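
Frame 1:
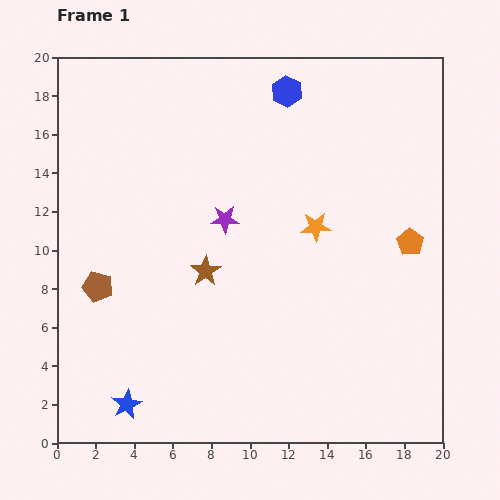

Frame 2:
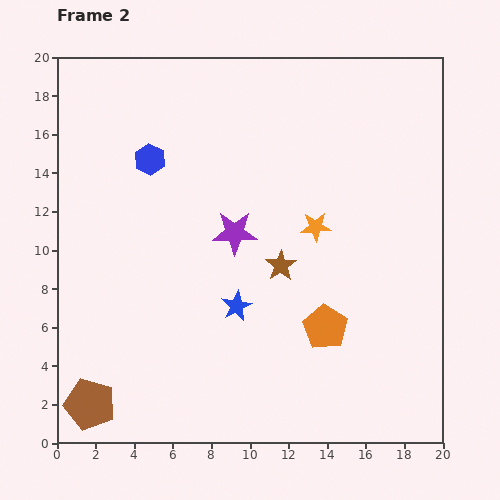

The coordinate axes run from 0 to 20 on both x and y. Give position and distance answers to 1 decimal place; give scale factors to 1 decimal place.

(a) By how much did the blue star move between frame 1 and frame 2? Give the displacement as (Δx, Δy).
(5.7, 5.1)

The blue star was at (3.6, 2.0) in frame 1 and (9.3, 7.1) in frame 2.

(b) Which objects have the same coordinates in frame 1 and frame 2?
the orange star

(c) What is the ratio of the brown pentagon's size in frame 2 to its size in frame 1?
1.6×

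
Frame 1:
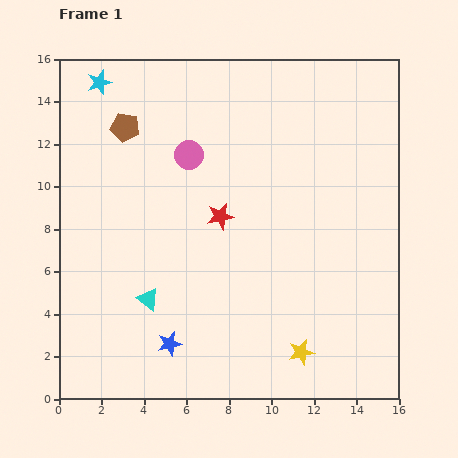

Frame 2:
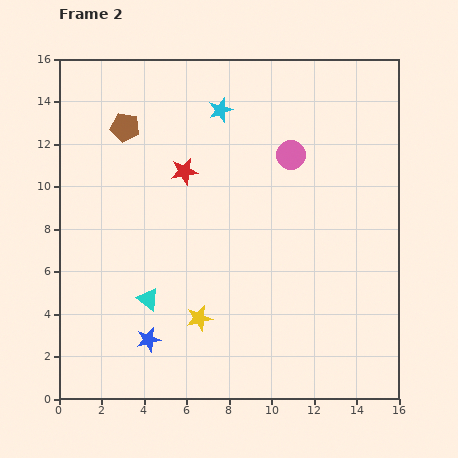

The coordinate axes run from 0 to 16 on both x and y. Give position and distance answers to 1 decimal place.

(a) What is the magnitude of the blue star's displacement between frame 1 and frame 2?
1.0

The blue star moved from (5.2, 2.6) to (4.2, 2.8), a distance of √(1.0² + 0.2²) ≈ 1.0.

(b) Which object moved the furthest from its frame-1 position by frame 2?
the cyan star

(moved 5.8; next 5.1)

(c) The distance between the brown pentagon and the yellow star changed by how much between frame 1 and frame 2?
-3.8

Distance in frame 1: 13.5. Distance in frame 2: 9.7.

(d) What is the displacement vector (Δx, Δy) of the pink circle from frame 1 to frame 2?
(4.8, 0.0)

The pink circle was at (6.1, 11.5) in frame 1 and (10.9, 11.5) in frame 2.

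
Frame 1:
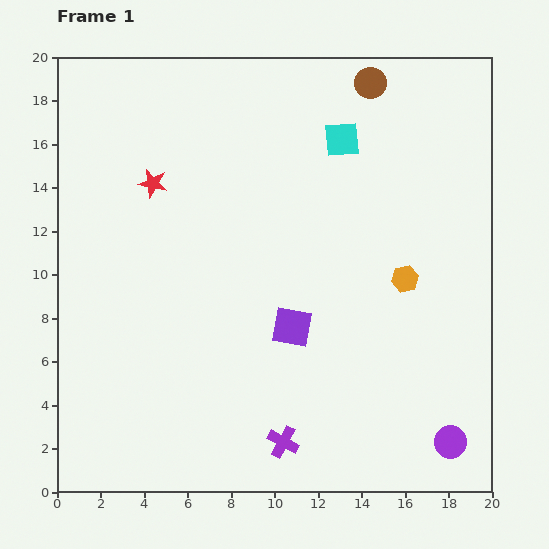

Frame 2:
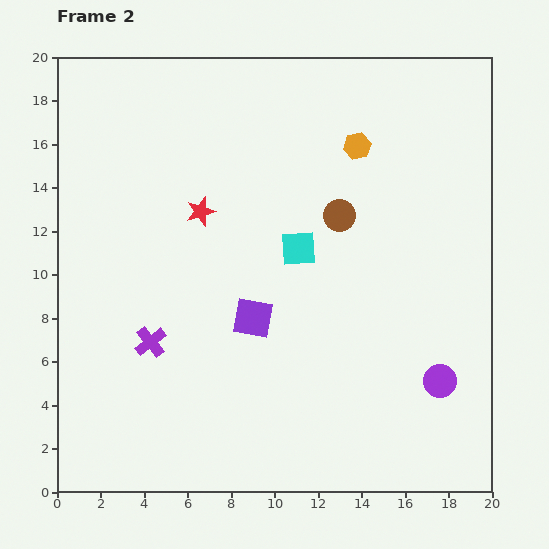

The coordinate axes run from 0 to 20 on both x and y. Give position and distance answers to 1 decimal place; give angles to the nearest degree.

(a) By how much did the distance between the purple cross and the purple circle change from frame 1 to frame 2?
+5.7

Distance in frame 1: 7.7. Distance in frame 2: 13.4.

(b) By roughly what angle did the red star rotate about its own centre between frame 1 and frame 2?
29° counter-clockwise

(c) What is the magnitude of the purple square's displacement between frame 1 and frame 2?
1.8

The purple square moved from (10.8, 7.6) to (9.0, 8.0), a distance of √(1.8² + 0.4²) ≈ 1.8.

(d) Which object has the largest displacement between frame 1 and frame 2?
the purple cross

(moved 7.6; next 6.5)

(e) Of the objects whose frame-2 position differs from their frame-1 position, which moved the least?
the purple square

(moved 1.8)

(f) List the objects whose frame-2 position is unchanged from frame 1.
none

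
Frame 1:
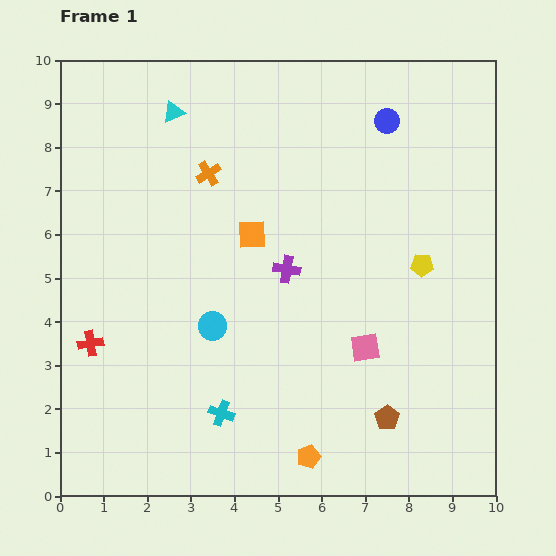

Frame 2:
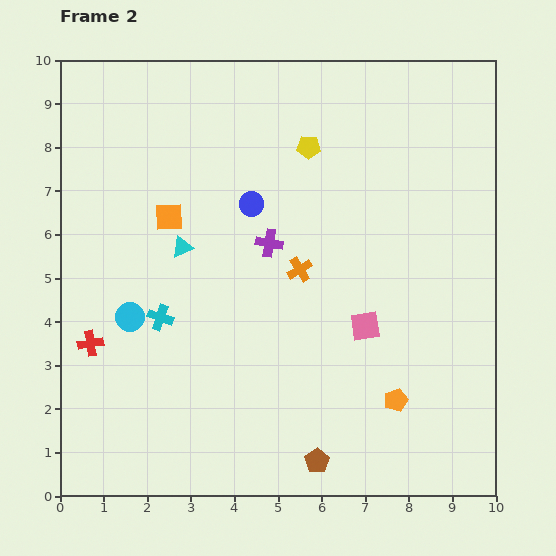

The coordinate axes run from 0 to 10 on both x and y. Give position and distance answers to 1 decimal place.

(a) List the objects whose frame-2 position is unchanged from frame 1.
the red cross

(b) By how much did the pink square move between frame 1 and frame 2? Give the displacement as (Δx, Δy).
(0.0, 0.5)

The pink square was at (7.0, 3.4) in frame 1 and (7.0, 3.9) in frame 2.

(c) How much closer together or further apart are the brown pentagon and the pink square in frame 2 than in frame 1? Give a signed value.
+1.6

Distance in frame 1: 1.7. Distance in frame 2: 3.3.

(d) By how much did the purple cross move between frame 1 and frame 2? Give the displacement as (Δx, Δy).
(-0.4, 0.6)

The purple cross was at (5.2, 5.2) in frame 1 and (4.8, 5.8) in frame 2.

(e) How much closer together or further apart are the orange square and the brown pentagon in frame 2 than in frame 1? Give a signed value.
+1.4

Distance in frame 1: 5.2. Distance in frame 2: 6.6.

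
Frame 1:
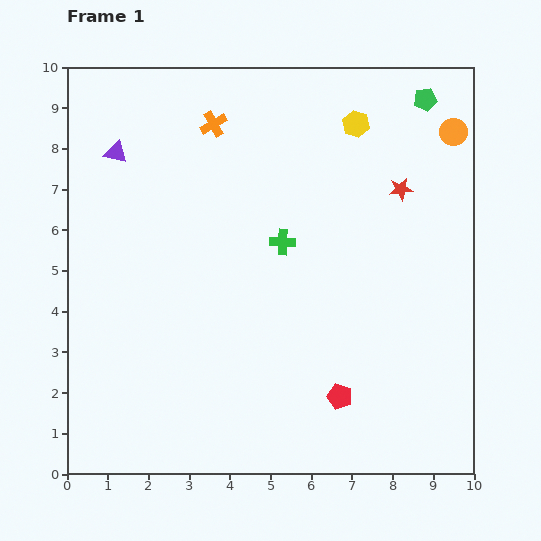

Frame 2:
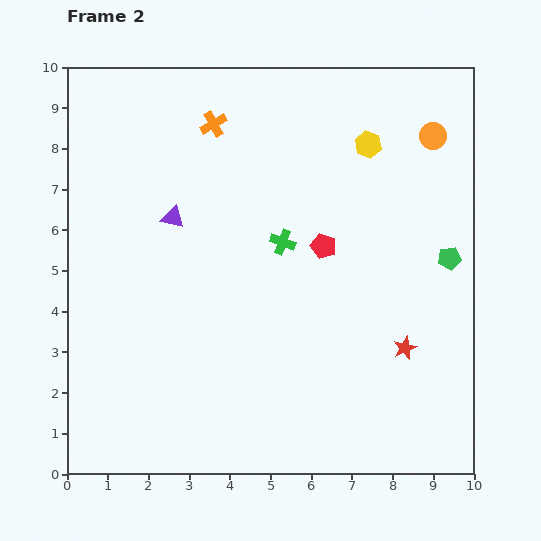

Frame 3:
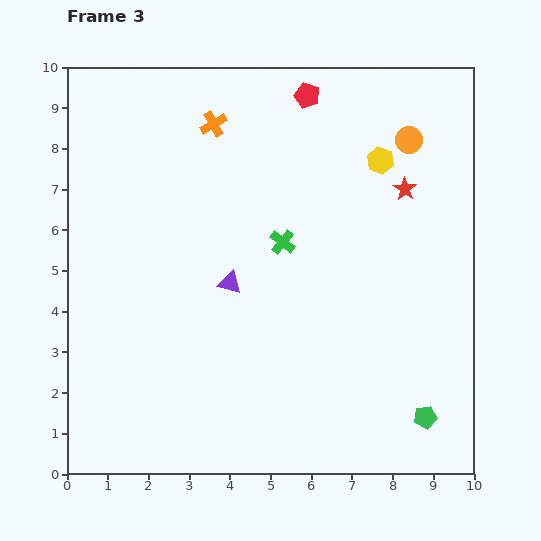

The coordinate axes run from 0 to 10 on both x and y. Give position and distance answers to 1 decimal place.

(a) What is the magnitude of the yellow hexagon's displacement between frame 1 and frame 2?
0.6

The yellow hexagon moved from (7.1, 8.6) to (7.4, 8.1), a distance of √(0.3² + 0.5²) ≈ 0.6.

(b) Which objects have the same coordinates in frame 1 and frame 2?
the green cross, the orange cross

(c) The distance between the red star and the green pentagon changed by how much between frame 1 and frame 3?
+3.3

Distance in frame 1: 2.3. Distance in frame 3: 5.6.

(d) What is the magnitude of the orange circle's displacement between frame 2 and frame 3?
0.6

The orange circle moved from (9.0, 8.3) to (8.4, 8.2), a distance of √(0.6² + 0.1²) ≈ 0.6.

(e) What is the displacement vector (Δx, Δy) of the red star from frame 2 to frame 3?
(0.0, 3.9)

The red star was at (8.3, 3.1) in frame 2 and (8.3, 7.0) in frame 3.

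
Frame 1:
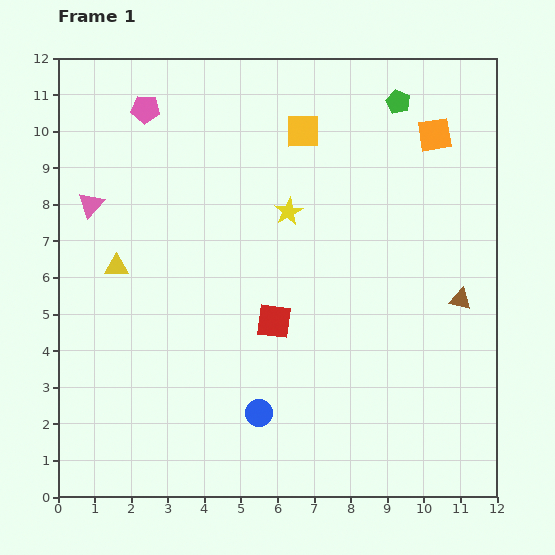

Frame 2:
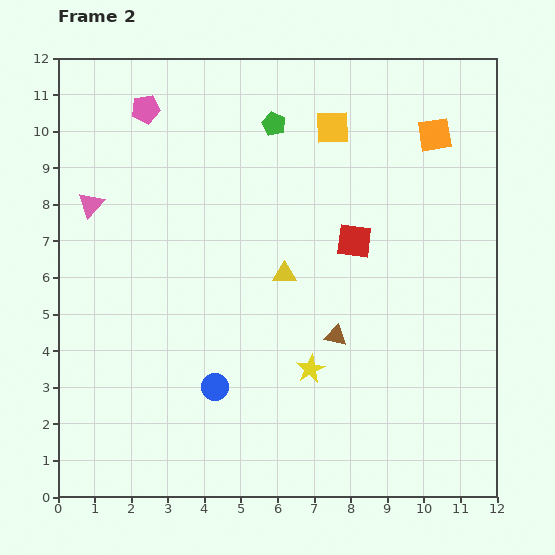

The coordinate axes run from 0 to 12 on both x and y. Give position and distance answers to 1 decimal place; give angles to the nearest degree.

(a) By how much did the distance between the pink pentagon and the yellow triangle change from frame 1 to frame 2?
+1.5

Distance in frame 1: 4.4. Distance in frame 2: 5.9.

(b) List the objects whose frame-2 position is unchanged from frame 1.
the pink triangle, the pink pentagon, the orange square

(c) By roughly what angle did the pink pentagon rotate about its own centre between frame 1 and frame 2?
16° counter-clockwise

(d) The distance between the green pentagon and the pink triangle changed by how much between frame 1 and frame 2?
-3.4

Distance in frame 1: 8.9. Distance in frame 2: 5.5.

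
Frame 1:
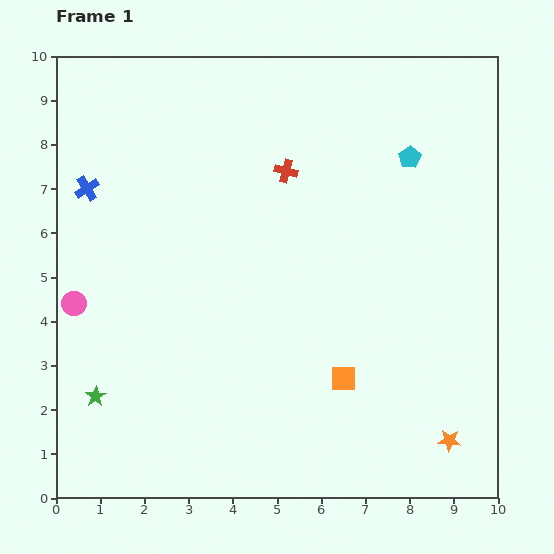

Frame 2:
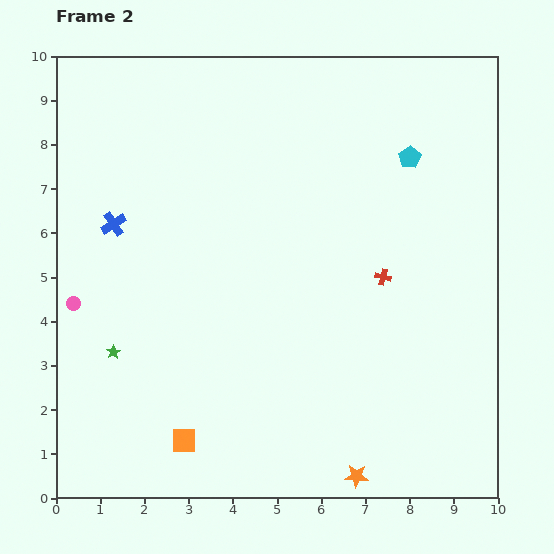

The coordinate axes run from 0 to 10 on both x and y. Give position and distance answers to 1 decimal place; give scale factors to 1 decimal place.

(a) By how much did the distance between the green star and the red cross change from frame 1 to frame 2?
-0.4

Distance in frame 1: 6.7. Distance in frame 2: 6.3.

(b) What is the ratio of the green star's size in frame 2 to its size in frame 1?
0.6×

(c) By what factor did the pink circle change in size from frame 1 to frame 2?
0.6×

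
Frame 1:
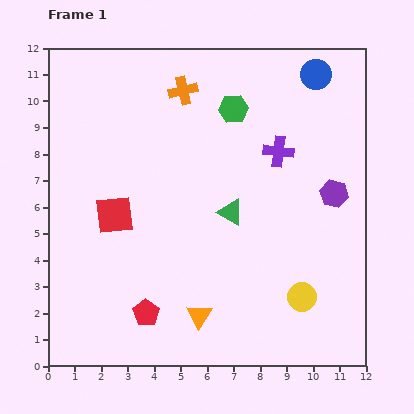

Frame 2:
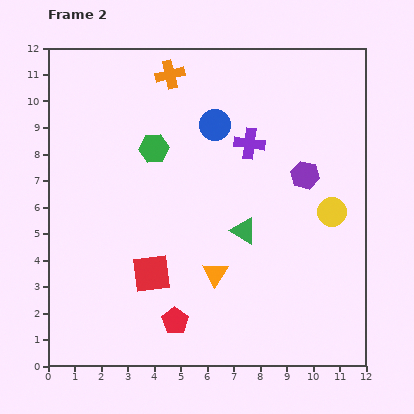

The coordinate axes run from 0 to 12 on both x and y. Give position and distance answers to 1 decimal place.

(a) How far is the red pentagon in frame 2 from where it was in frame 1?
1.1

The red pentagon moved from (3.7, 2.0) to (4.8, 1.7), a distance of √(1.1² + 0.3²) ≈ 1.1.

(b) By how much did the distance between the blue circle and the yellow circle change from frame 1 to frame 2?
-2.9

Distance in frame 1: 8.4. Distance in frame 2: 5.5.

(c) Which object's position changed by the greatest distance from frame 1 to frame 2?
the blue circle

(moved 4.2; next 3.4)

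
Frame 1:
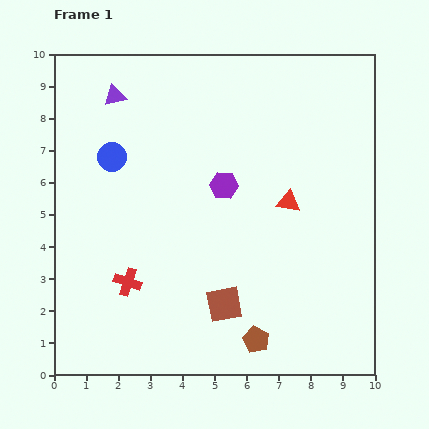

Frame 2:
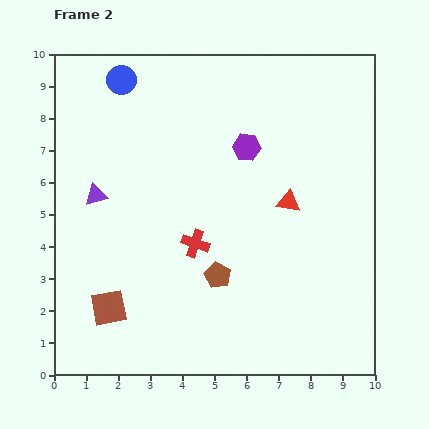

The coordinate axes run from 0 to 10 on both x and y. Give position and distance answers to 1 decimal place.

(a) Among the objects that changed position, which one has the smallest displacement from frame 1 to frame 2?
the purple hexagon

(moved 1.4)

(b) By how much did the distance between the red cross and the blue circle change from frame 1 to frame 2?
+1.7

Distance in frame 1: 3.9. Distance in frame 2: 5.6.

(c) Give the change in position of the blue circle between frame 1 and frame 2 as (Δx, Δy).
(0.3, 2.4)

The blue circle was at (1.8, 6.8) in frame 1 and (2.1, 9.2) in frame 2.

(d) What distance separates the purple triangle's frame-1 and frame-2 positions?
3.2

The purple triangle moved from (1.9, 8.7) to (1.3, 5.6), a distance of √(0.6² + 3.1²) ≈ 3.2.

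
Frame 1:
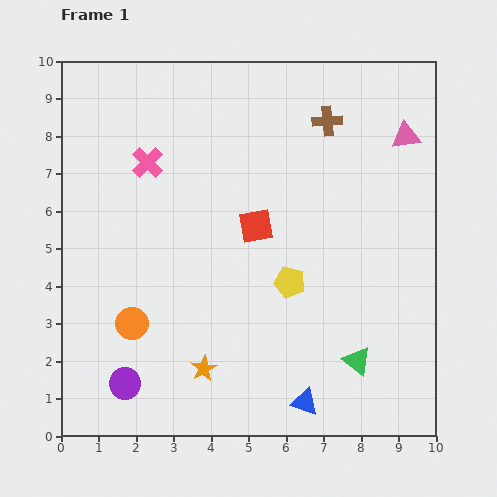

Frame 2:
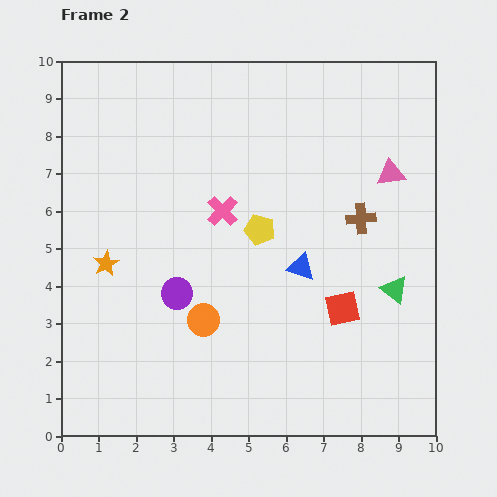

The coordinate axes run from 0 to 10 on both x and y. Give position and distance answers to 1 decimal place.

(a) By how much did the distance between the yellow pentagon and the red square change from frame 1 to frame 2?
+1.3

Distance in frame 1: 1.7. Distance in frame 2: 3.0.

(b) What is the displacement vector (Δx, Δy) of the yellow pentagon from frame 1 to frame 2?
(-0.8, 1.4)

The yellow pentagon was at (6.1, 4.1) in frame 1 and (5.3, 5.5) in frame 2.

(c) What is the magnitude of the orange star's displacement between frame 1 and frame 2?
3.8

The orange star moved from (3.8, 1.8) to (1.2, 4.6), a distance of √(2.6² + 2.8²) ≈ 3.8.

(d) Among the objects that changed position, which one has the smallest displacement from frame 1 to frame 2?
the pink triangle

(moved 1.1)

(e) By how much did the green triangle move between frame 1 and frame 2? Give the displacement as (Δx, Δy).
(1.0, 1.9)

The green triangle was at (7.9, 2.0) in frame 1 and (8.9, 3.9) in frame 2.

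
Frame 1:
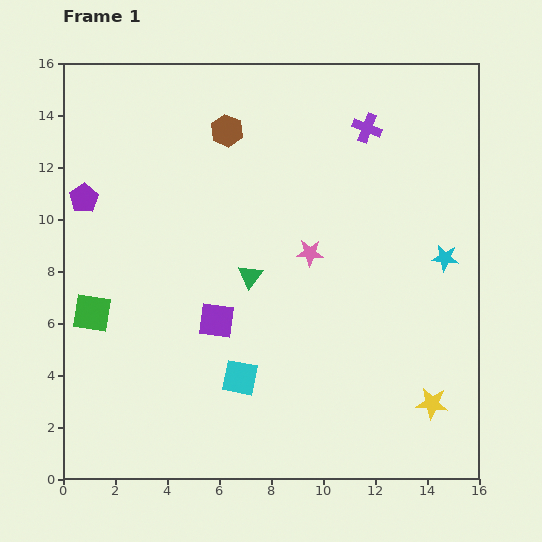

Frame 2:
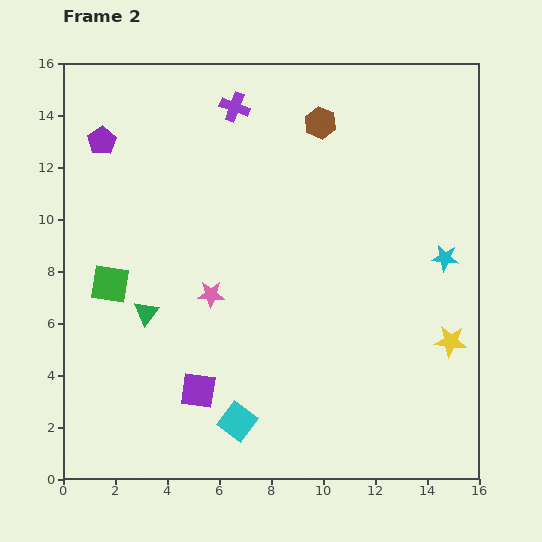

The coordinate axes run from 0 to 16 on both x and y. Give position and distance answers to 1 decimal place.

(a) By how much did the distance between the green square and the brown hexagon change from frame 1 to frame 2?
+1.5

Distance in frame 1: 8.7. Distance in frame 2: 10.2.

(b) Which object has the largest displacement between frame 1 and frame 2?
the purple cross

(moved 5.2; next 4.2)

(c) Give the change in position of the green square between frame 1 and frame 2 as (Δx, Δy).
(0.7, 1.1)

The green square was at (1.1, 6.4) in frame 1 and (1.8, 7.5) in frame 2.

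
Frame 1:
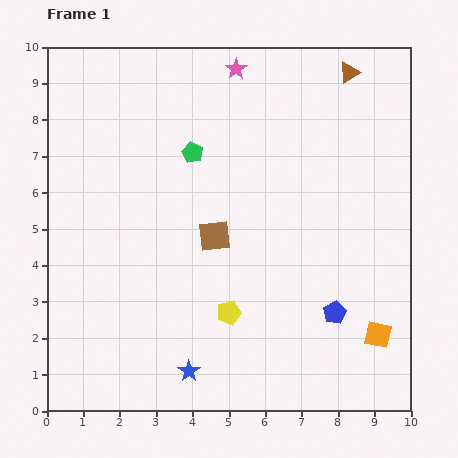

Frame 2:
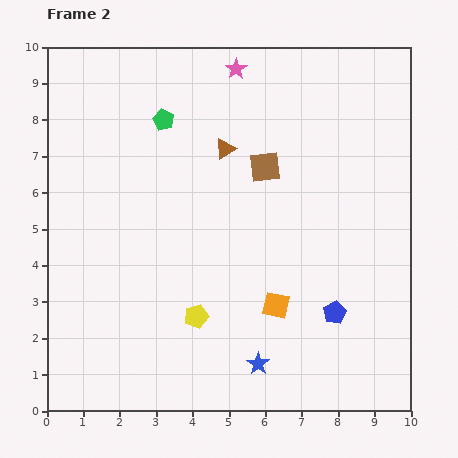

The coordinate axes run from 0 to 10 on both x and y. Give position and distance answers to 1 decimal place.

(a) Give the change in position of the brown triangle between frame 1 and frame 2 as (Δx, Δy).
(-3.4, -2.1)

The brown triangle was at (8.3, 9.3) in frame 1 and (4.9, 7.2) in frame 2.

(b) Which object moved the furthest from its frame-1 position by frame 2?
the brown triangle

(moved 4.0; next 2.9)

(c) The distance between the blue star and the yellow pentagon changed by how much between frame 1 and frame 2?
+0.2

Distance in frame 1: 1.9. Distance in frame 2: 2.1.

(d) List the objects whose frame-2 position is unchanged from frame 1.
the pink star, the blue pentagon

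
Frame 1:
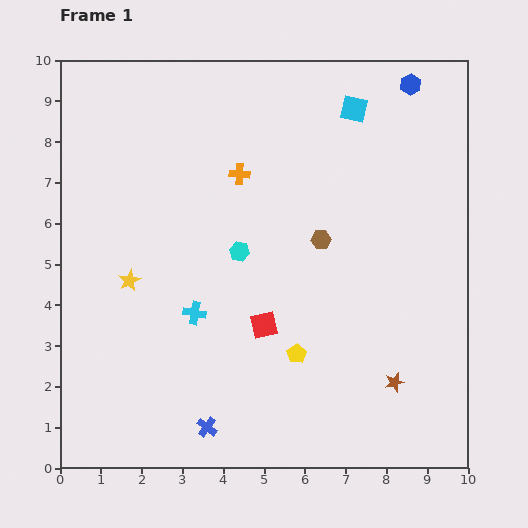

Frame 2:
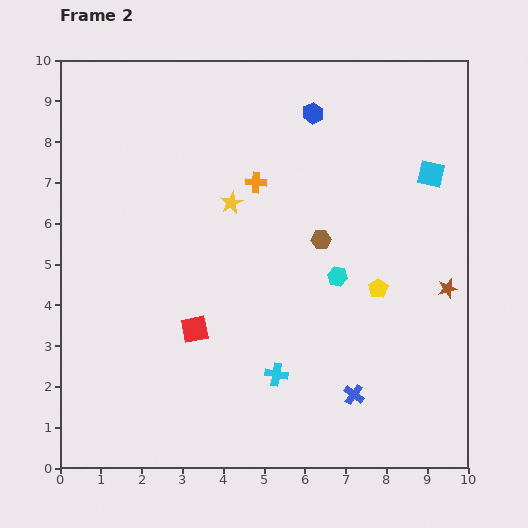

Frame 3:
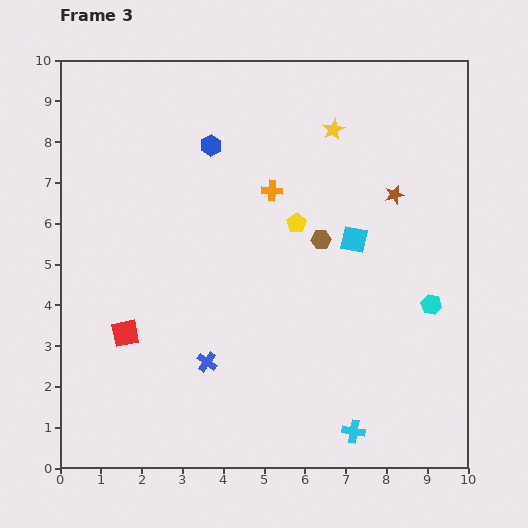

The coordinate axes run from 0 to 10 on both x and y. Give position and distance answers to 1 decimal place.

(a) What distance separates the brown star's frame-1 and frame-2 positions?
2.6

The brown star moved from (8.2, 2.1) to (9.5, 4.4), a distance of √(1.3² + 2.3²) ≈ 2.6.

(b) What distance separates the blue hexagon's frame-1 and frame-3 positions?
5.1

The blue hexagon moved from (8.6, 9.4) to (3.7, 7.9), a distance of √(4.9² + 1.5²) ≈ 5.1.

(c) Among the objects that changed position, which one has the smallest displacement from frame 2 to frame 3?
the orange cross

(moved 0.4)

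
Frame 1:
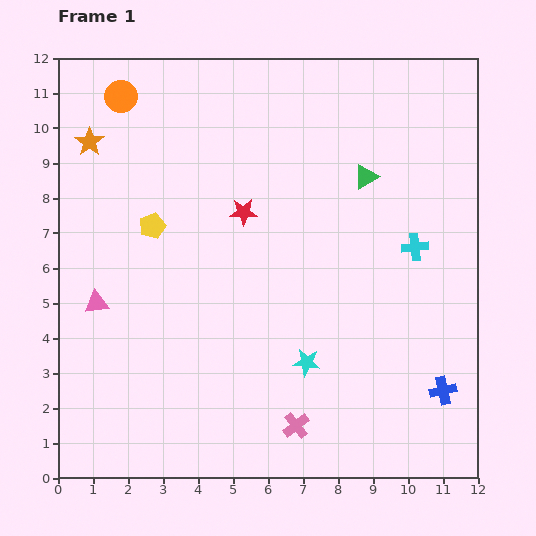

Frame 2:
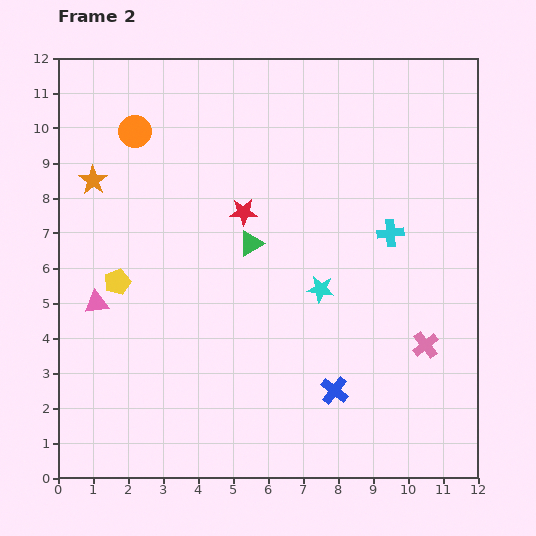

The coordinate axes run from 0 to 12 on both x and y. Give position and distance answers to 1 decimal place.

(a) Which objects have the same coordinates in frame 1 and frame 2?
the red star, the pink triangle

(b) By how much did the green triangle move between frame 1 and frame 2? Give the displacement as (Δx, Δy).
(-3.3, -1.9)

The green triangle was at (8.8, 8.6) in frame 1 and (5.5, 6.7) in frame 2.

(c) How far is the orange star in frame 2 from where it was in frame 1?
1.1

The orange star moved from (0.9, 9.6) to (1.0, 8.5), a distance of √(0.1² + 1.1²) ≈ 1.1.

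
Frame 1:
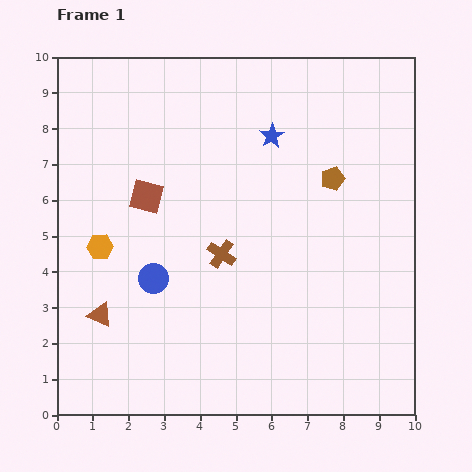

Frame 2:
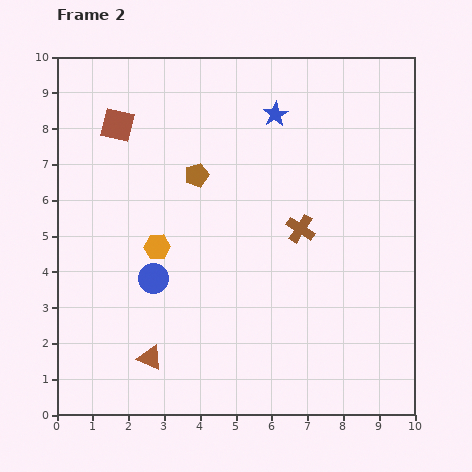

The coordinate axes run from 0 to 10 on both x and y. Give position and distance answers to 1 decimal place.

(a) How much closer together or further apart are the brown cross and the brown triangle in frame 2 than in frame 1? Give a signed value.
+1.7

Distance in frame 1: 3.8. Distance in frame 2: 5.5.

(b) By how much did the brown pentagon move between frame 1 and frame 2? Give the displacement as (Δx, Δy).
(-3.8, 0.1)

The brown pentagon was at (7.7, 6.6) in frame 1 and (3.9, 6.7) in frame 2.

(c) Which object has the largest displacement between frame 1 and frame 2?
the brown pentagon

(moved 3.8; next 2.3)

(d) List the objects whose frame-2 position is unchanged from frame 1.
the blue circle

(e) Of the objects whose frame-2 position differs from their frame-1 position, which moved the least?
the blue star

(moved 0.6)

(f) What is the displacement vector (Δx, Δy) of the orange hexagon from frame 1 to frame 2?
(1.6, 0.0)

The orange hexagon was at (1.2, 4.7) in frame 1 and (2.8, 4.7) in frame 2.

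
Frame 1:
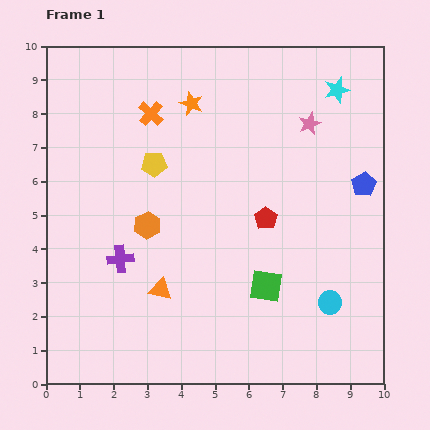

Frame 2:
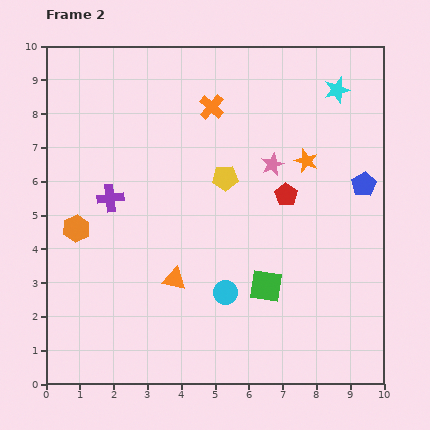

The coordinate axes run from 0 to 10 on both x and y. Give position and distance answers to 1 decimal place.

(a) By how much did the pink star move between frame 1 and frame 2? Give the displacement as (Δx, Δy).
(-1.1, -1.2)

The pink star was at (7.8, 7.7) in frame 1 and (6.7, 6.5) in frame 2.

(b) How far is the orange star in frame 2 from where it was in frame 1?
3.8

The orange star moved from (4.3, 8.3) to (7.7, 6.6), a distance of √(3.4² + 1.7²) ≈ 3.8.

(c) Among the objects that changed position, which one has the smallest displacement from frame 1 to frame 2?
the orange triangle

(moved 0.5)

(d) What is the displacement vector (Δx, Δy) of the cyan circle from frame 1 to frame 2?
(-3.1, 0.3)

The cyan circle was at (8.4, 2.4) in frame 1 and (5.3, 2.7) in frame 2.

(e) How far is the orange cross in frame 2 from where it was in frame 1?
1.8

The orange cross moved from (3.1, 8.0) to (4.9, 8.2), a distance of √(1.8² + 0.2²) ≈ 1.8.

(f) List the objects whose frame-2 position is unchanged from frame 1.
the green square, the blue pentagon, the cyan star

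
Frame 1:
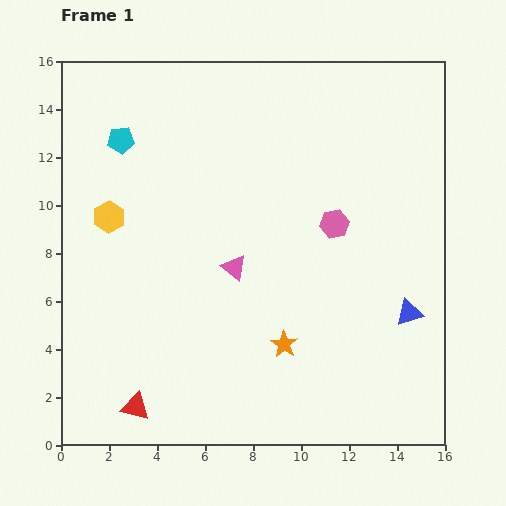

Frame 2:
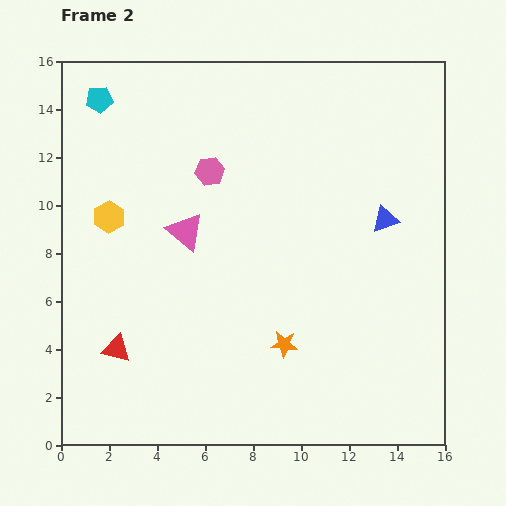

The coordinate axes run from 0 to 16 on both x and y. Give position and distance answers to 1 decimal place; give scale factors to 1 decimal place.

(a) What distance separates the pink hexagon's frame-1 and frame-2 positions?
5.6

The pink hexagon moved from (11.4, 9.2) to (6.2, 11.4), a distance of √(5.2² + 2.2²) ≈ 5.6.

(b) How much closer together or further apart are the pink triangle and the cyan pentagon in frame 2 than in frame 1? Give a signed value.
-0.5

Distance in frame 1: 7.1. Distance in frame 2: 6.6.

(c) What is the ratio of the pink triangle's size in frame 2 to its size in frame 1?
1.5×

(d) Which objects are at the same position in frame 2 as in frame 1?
the yellow hexagon, the orange star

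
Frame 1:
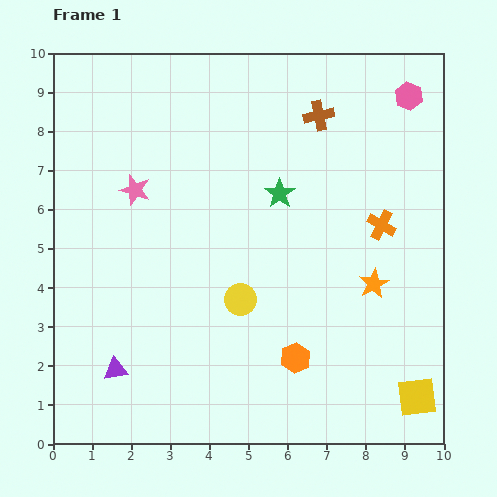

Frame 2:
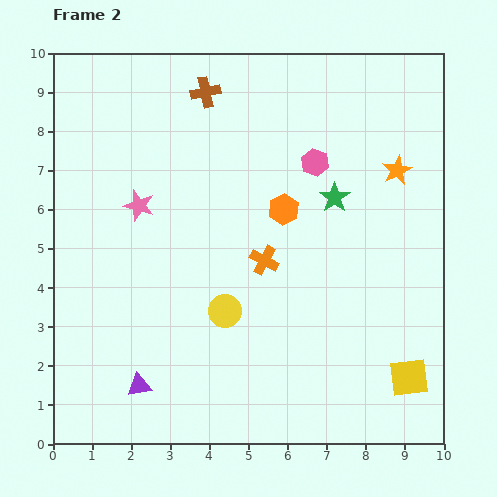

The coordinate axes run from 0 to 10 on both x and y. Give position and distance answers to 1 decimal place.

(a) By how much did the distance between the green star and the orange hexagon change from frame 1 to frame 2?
-2.9

Distance in frame 1: 4.2. Distance in frame 2: 1.3.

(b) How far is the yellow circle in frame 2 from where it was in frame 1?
0.5

The yellow circle moved from (4.8, 3.7) to (4.4, 3.4), a distance of √(0.4² + 0.3²) ≈ 0.5.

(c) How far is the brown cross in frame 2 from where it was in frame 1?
3.0

The brown cross moved from (6.8, 8.4) to (3.9, 9.0), a distance of √(2.9² + 0.6²) ≈ 3.0.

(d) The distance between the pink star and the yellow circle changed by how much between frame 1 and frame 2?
-0.4

Distance in frame 1: 3.9. Distance in frame 2: 3.5.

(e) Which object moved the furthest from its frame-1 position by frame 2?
the orange hexagon

(moved 3.8; next 3.1)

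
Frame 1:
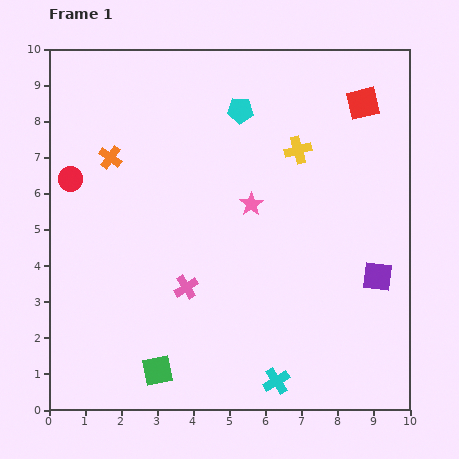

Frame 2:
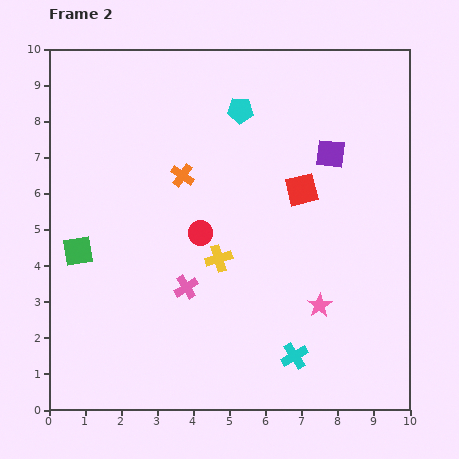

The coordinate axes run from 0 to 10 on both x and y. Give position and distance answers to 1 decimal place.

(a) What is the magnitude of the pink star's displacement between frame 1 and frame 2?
3.4

The pink star moved from (5.6, 5.7) to (7.5, 2.9), a distance of √(1.9² + 2.8²) ≈ 3.4.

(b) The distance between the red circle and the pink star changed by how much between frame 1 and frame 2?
-1.1

Distance in frame 1: 5.0. Distance in frame 2: 3.9.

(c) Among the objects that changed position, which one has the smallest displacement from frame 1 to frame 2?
the cyan cross

(moved 0.9)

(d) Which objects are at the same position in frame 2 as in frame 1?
the cyan pentagon, the pink cross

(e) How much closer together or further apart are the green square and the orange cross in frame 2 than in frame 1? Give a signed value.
-2.4

Distance in frame 1: 6.0. Distance in frame 2: 3.6.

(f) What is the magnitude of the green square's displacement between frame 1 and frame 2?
4.0

The green square moved from (3.0, 1.1) to (0.8, 4.4), a distance of √(2.2² + 3.3²) ≈ 4.0.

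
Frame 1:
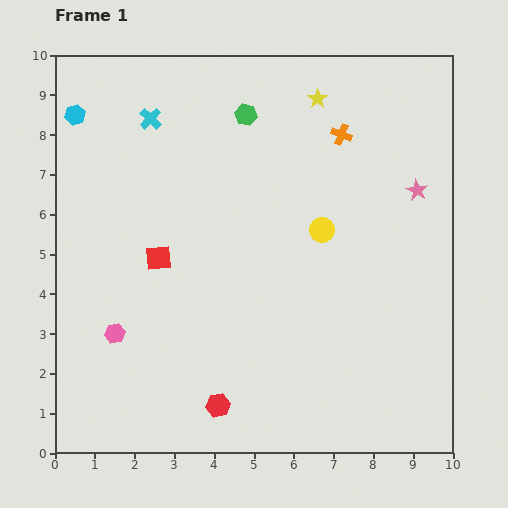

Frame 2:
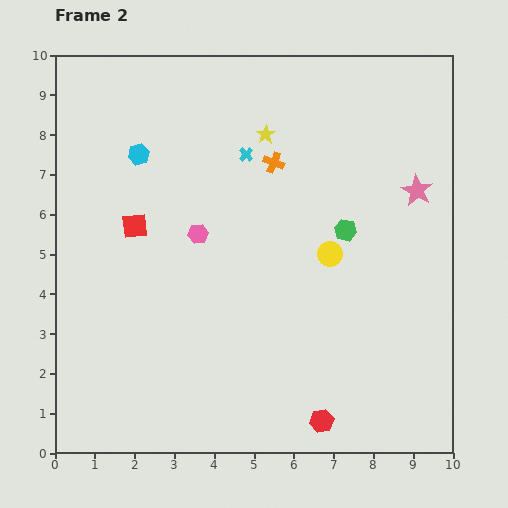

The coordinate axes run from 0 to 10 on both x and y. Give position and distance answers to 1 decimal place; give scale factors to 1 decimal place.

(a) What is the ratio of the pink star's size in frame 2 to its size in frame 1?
1.5×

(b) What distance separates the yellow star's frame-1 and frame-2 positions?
1.6

The yellow star moved from (6.6, 8.9) to (5.3, 8.0), a distance of √(1.3² + 0.9²) ≈ 1.6.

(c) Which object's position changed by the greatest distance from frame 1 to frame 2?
the green hexagon

(moved 3.8; next 3.3)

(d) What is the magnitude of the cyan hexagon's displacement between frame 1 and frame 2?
1.9

The cyan hexagon moved from (0.5, 8.5) to (2.1, 7.5), a distance of √(1.6² + 1.0²) ≈ 1.9.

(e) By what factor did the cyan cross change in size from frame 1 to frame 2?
0.6×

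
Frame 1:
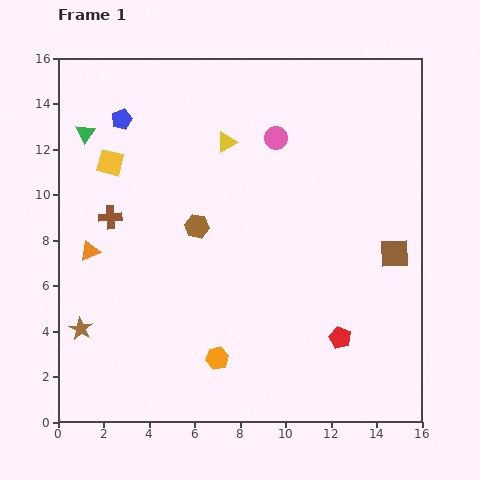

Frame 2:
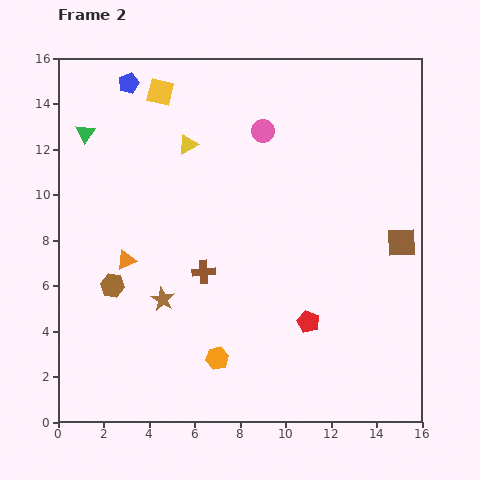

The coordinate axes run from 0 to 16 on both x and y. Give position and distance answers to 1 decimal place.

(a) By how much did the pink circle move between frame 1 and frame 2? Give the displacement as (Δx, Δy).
(-0.6, 0.3)

The pink circle was at (9.6, 12.5) in frame 1 and (9.0, 12.8) in frame 2.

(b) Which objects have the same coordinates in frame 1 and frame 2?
the orange hexagon, the green triangle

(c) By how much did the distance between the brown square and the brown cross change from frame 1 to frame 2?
-3.8

Distance in frame 1: 12.6. Distance in frame 2: 8.8.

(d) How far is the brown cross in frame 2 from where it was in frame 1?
4.8

The brown cross moved from (2.3, 9.0) to (6.4, 6.6), a distance of √(4.1² + 2.4²) ≈ 4.8.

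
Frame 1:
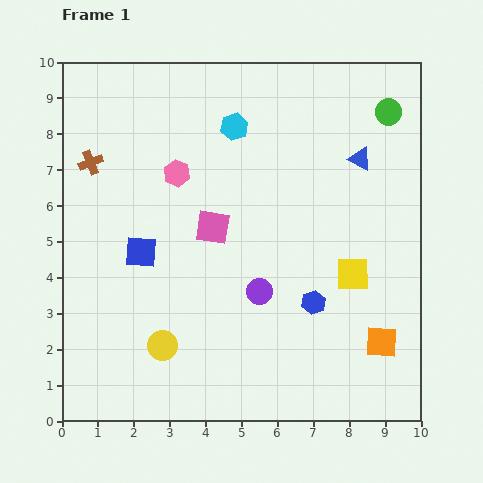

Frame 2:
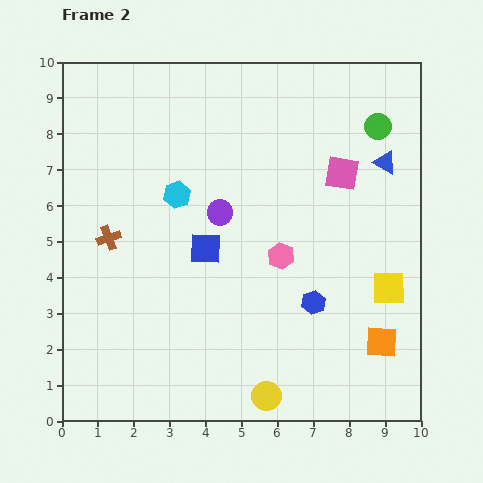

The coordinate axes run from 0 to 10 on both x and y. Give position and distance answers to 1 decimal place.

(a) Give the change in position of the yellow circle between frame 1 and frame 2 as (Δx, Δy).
(2.9, -1.4)

The yellow circle was at (2.8, 2.1) in frame 1 and (5.7, 0.7) in frame 2.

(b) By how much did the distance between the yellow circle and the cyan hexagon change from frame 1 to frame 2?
-0.3

Distance in frame 1: 6.4. Distance in frame 2: 6.1.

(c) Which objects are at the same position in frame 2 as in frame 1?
the orange square, the blue hexagon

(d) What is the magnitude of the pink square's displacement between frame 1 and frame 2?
3.9

The pink square moved from (4.2, 5.4) to (7.8, 6.9), a distance of √(3.6² + 1.5²) ≈ 3.9.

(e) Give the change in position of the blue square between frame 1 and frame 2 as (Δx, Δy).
(1.8, 0.1)

The blue square was at (2.2, 4.7) in frame 1 and (4.0, 4.8) in frame 2.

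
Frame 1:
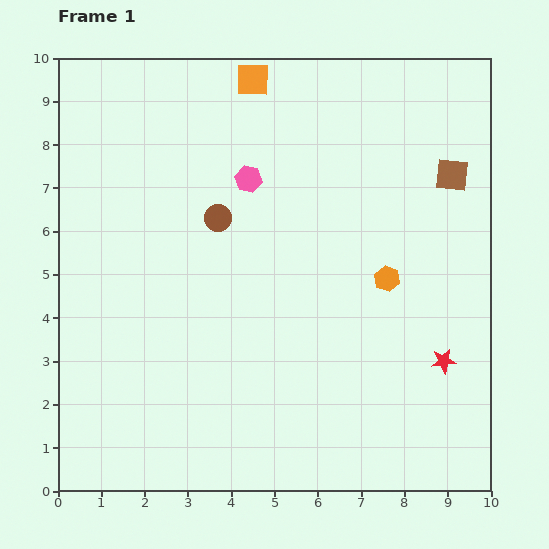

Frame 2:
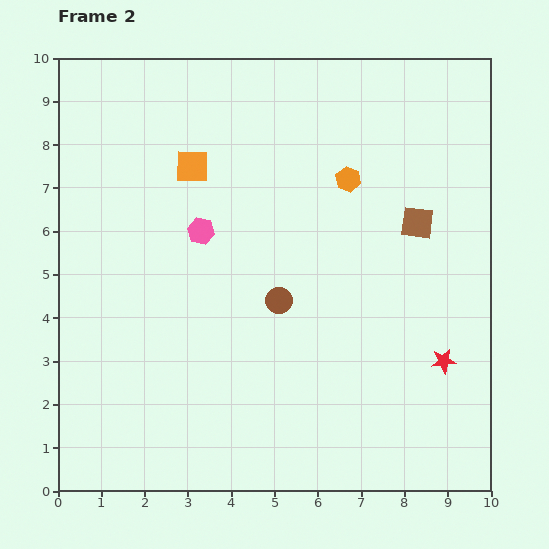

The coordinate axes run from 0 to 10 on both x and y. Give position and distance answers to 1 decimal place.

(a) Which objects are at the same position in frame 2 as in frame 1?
the red star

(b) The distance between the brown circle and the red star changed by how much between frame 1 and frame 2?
-2.2

Distance in frame 1: 6.2. Distance in frame 2: 4.0.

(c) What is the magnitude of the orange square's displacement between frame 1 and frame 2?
2.4

The orange square moved from (4.5, 9.5) to (3.1, 7.5), a distance of √(1.4² + 2.0²) ≈ 2.4.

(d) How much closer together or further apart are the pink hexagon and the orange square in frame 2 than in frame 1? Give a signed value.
-0.8

Distance in frame 1: 2.3. Distance in frame 2: 1.5.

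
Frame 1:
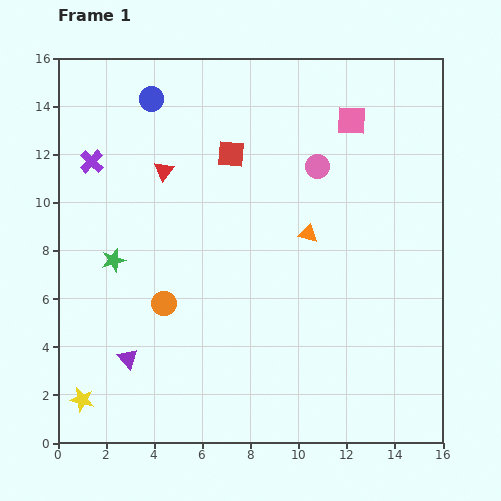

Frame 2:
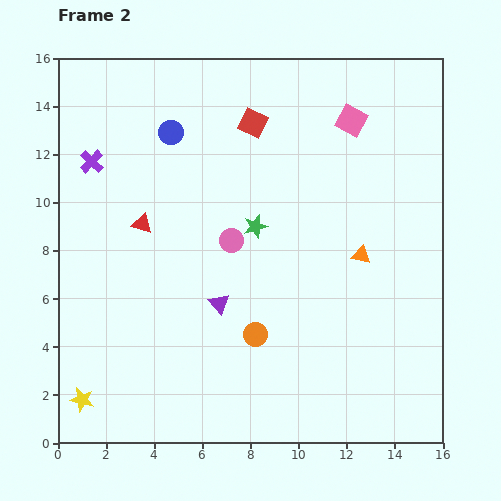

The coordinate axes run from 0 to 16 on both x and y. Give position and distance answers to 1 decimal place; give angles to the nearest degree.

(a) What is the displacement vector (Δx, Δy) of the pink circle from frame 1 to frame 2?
(-3.6, -3.1)

The pink circle was at (10.8, 11.5) in frame 1 and (7.2, 8.4) in frame 2.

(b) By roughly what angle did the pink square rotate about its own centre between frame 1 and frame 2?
25° clockwise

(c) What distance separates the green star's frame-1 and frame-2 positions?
6.1

The green star moved from (2.3, 7.6) to (8.2, 9.0), a distance of √(5.9² + 1.4²) ≈ 6.1.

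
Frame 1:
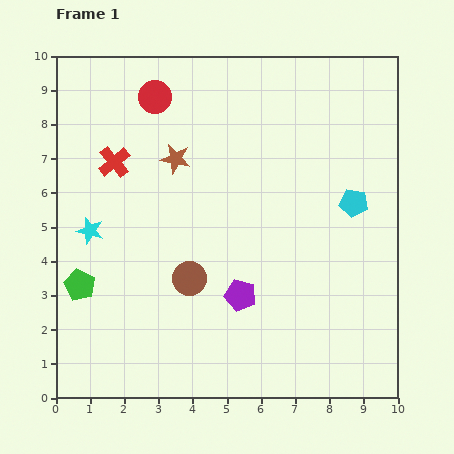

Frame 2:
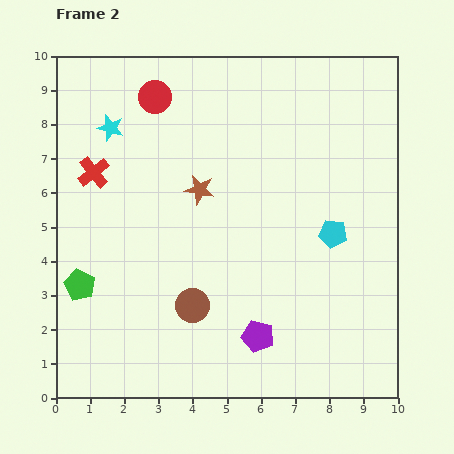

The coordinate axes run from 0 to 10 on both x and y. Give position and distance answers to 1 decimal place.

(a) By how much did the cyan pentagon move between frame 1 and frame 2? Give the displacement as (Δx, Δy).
(-0.6, -0.9)

The cyan pentagon was at (8.7, 5.7) in frame 1 and (8.1, 4.8) in frame 2.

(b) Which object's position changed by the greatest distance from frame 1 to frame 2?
the cyan star

(moved 3.1; next 1.3)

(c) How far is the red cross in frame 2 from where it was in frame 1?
0.7

The red cross moved from (1.7, 6.9) to (1.1, 6.6), a distance of √(0.6² + 0.3²) ≈ 0.7.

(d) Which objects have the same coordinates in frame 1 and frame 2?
the red circle, the green pentagon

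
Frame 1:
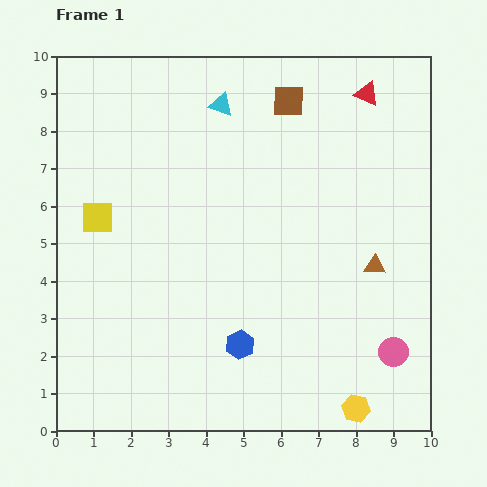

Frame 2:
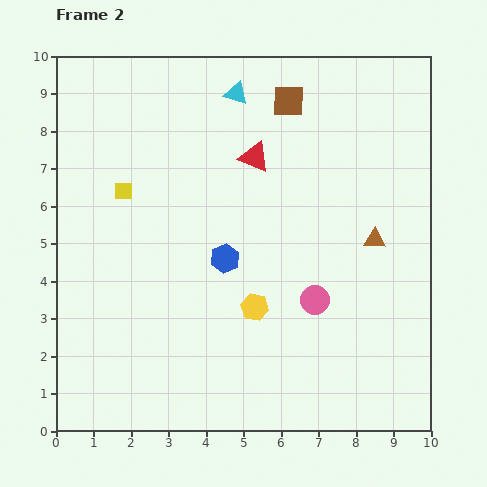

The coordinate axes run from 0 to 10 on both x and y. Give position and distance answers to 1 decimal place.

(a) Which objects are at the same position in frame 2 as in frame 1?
the brown square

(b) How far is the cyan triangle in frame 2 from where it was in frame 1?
0.5

The cyan triangle moved from (4.4, 8.7) to (4.8, 9.0), a distance of √(0.4² + 0.3²) ≈ 0.5.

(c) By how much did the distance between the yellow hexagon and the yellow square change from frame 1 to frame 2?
-3.9

Distance in frame 1: 8.6. Distance in frame 2: 4.7.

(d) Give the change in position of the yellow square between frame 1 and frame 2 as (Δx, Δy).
(0.7, 0.7)

The yellow square was at (1.1, 5.7) in frame 1 and (1.8, 6.4) in frame 2.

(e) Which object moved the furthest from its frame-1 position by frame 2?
the yellow hexagon

(moved 3.8; next 3.4)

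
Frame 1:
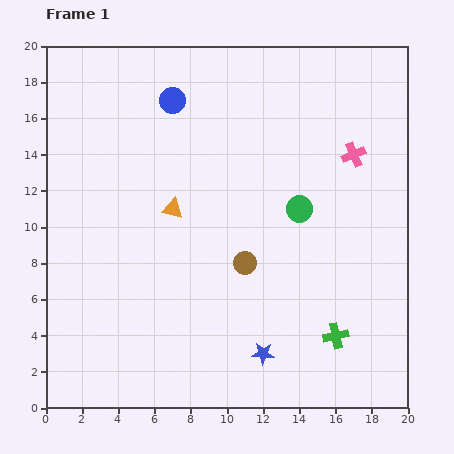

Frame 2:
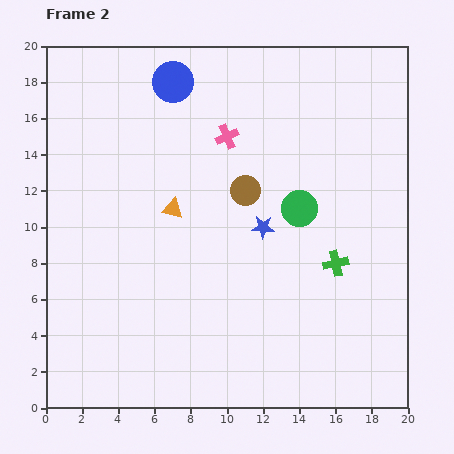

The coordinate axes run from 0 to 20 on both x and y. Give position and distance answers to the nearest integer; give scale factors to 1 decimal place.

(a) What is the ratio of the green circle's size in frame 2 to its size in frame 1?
1.4×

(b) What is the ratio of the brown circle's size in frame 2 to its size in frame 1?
1.3×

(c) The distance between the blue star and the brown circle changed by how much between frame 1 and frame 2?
-3

Distance in frame 1: 5. Distance in frame 2: 2.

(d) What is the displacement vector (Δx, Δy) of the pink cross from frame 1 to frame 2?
(-7, 1)

The pink cross was at (17, 14) in frame 1 and (10, 15) in frame 2.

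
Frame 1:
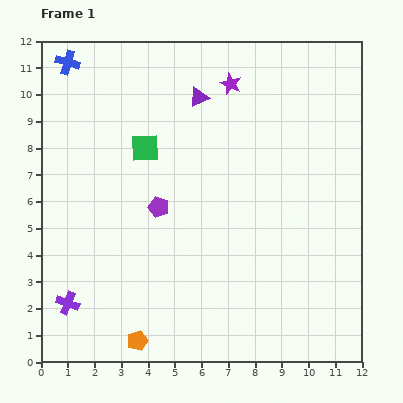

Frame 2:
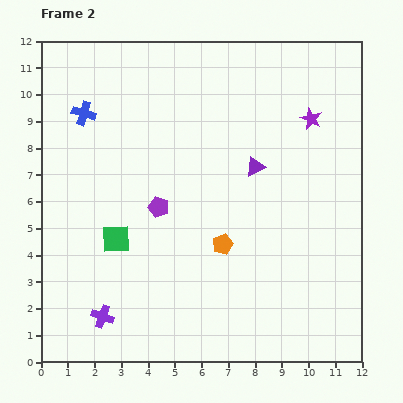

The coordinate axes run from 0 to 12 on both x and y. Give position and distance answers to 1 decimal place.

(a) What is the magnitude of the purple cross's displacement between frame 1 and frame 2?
1.4

The purple cross moved from (1.0, 2.2) to (2.3, 1.7), a distance of √(1.3² + 0.5²) ≈ 1.4.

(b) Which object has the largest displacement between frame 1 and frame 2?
the orange pentagon

(moved 4.8; next 3.6)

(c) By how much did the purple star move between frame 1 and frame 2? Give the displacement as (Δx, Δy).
(3.0, -1.3)

The purple star was at (7.1, 10.4) in frame 1 and (10.1, 9.1) in frame 2.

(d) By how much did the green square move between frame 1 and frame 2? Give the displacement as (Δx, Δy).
(-1.1, -3.4)

The green square was at (3.9, 8.0) in frame 1 and (2.8, 4.6) in frame 2.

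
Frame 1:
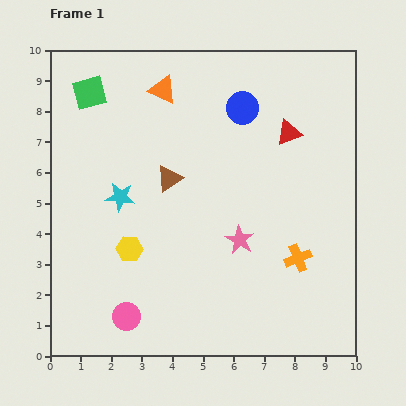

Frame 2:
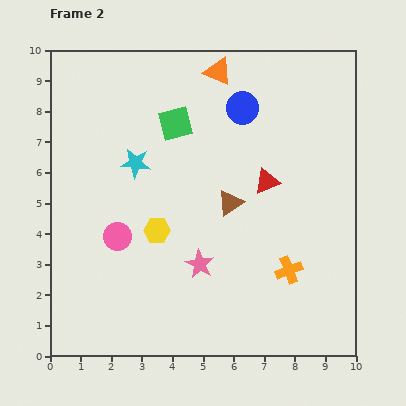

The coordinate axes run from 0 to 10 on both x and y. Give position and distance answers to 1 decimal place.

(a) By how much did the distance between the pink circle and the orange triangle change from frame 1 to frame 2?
-1.2

Distance in frame 1: 7.5. Distance in frame 2: 6.3.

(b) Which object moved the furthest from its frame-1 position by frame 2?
the green square

(moved 3.0; next 2.6)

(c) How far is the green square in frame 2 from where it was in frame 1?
3.0

The green square moved from (1.3, 8.6) to (4.1, 7.6), a distance of √(2.8² + 1.0²) ≈ 3.0.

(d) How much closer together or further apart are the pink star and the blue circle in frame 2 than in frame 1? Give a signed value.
+1.0

Distance in frame 1: 4.3. Distance in frame 2: 5.3.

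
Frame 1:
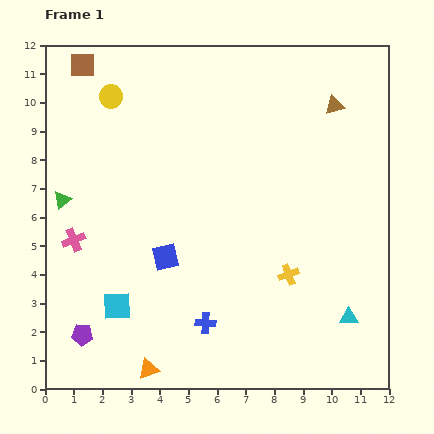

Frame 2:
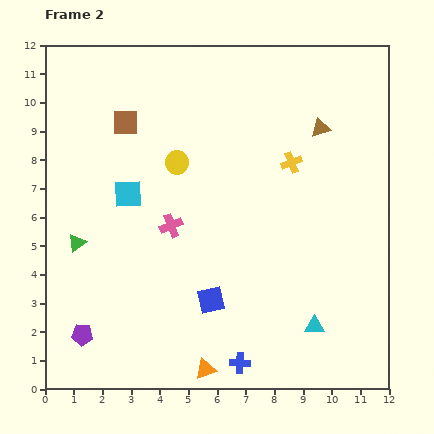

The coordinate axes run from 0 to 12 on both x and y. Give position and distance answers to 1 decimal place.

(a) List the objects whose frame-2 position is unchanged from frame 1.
the purple pentagon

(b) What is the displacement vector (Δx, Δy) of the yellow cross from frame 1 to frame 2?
(0.1, 3.9)

The yellow cross was at (8.5, 4.0) in frame 1 and (8.6, 7.9) in frame 2.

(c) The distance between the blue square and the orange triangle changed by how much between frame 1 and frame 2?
-1.5

Distance in frame 1: 3.9. Distance in frame 2: 2.4.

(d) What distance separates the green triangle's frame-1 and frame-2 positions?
1.6

The green triangle moved from (0.6, 6.6) to (1.1, 5.1), a distance of √(0.5² + 1.5²) ≈ 1.6.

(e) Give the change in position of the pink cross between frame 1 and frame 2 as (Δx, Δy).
(3.4, 0.5)

The pink cross was at (1.0, 5.2) in frame 1 and (4.4, 5.7) in frame 2.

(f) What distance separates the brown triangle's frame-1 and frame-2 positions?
0.9

The brown triangle moved from (10.1, 9.9) to (9.6, 9.1), a distance of √(0.5² + 0.8²) ≈ 0.9.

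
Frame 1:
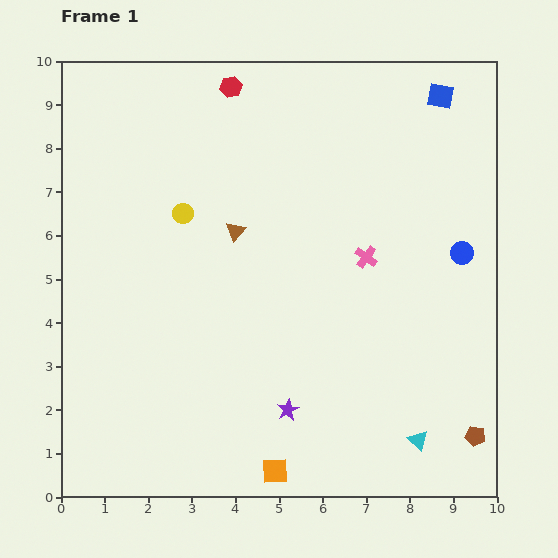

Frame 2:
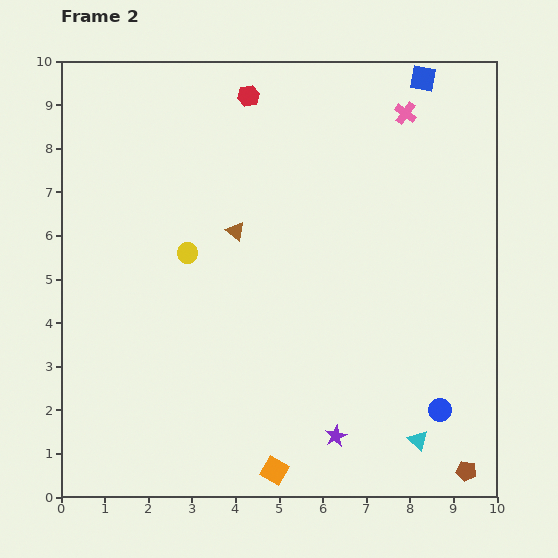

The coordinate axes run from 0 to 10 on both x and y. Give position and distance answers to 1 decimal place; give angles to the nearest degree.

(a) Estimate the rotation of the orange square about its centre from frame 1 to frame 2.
33° clockwise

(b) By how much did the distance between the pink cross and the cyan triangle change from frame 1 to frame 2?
+3.1

Distance in frame 1: 4.4. Distance in frame 2: 7.5.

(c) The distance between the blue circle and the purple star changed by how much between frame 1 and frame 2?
-2.9

Distance in frame 1: 5.4. Distance in frame 2: 2.5.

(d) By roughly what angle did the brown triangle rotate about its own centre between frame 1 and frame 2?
31° counter-clockwise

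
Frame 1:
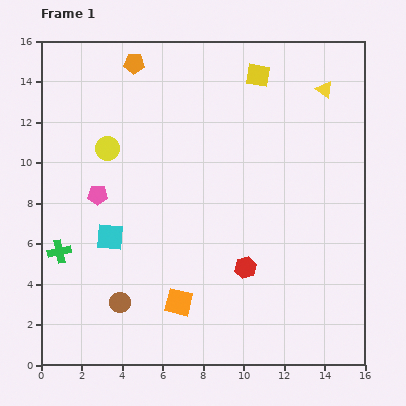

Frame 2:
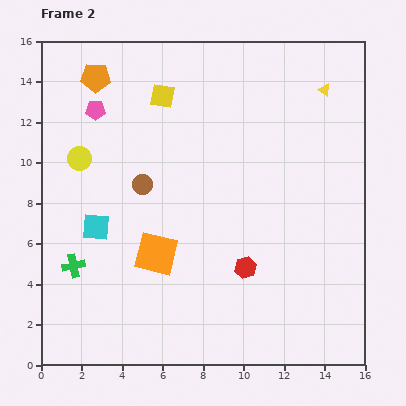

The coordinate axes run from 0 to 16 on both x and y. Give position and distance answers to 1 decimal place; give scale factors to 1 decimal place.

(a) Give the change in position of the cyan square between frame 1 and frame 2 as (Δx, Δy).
(-0.7, 0.5)

The cyan square was at (3.4, 6.3) in frame 1 and (2.7, 6.8) in frame 2.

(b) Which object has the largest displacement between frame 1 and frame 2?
the brown circle

(moved 5.9; next 4.8)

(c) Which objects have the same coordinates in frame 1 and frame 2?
the yellow triangle, the red hexagon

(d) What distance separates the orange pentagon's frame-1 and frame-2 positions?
2.0

The orange pentagon moved from (4.6, 14.9) to (2.7, 14.2), a distance of √(1.9² + 0.7²) ≈ 2.0.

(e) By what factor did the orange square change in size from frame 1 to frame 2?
1.5×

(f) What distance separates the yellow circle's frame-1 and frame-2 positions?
1.5

The yellow circle moved from (3.3, 10.7) to (1.9, 10.2), a distance of √(1.4² + 0.5²) ≈ 1.5.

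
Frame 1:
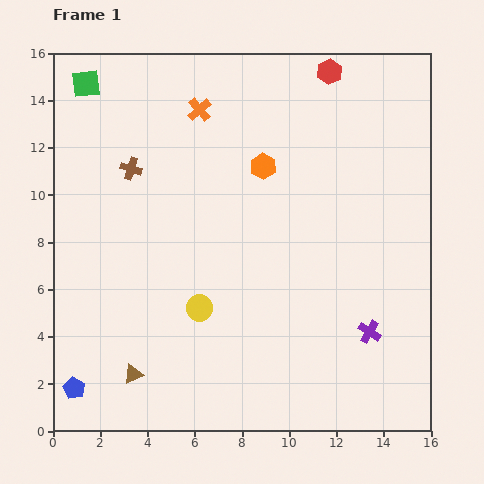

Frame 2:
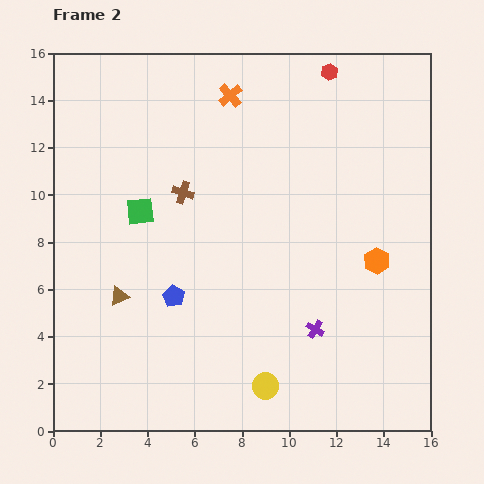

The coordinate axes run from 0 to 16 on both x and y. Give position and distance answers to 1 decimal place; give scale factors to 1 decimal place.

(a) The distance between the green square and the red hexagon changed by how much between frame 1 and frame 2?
-0.4

Distance in frame 1: 10.3. Distance in frame 2: 9.9.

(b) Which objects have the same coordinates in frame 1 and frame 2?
the red hexagon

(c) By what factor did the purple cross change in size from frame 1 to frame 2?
0.8×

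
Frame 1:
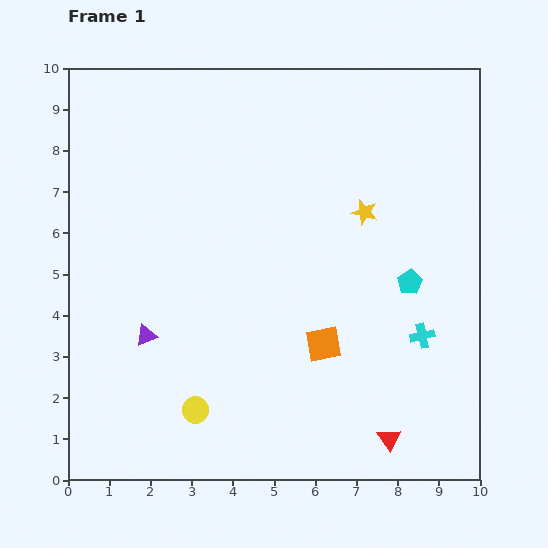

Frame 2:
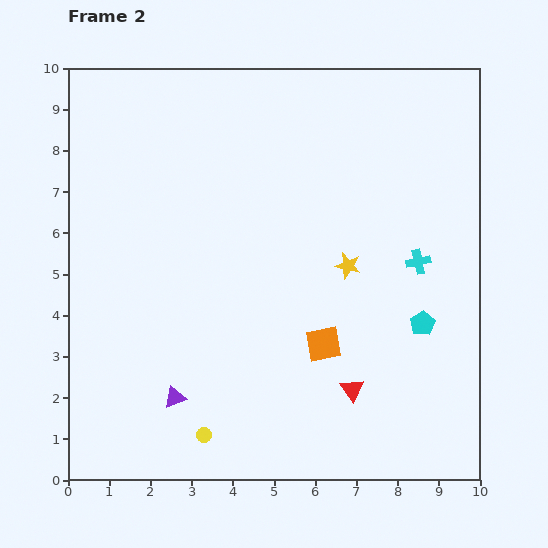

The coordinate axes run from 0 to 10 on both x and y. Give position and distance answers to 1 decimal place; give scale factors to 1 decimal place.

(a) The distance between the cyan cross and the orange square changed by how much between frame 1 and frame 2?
+0.6

Distance in frame 1: 2.4. Distance in frame 2: 3.0.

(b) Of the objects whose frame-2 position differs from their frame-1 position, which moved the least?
the yellow circle

(moved 0.6)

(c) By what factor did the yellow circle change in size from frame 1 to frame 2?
0.6×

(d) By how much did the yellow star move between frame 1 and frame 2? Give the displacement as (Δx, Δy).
(-0.4, -1.3)

The yellow star was at (7.2, 6.5) in frame 1 and (6.8, 5.2) in frame 2.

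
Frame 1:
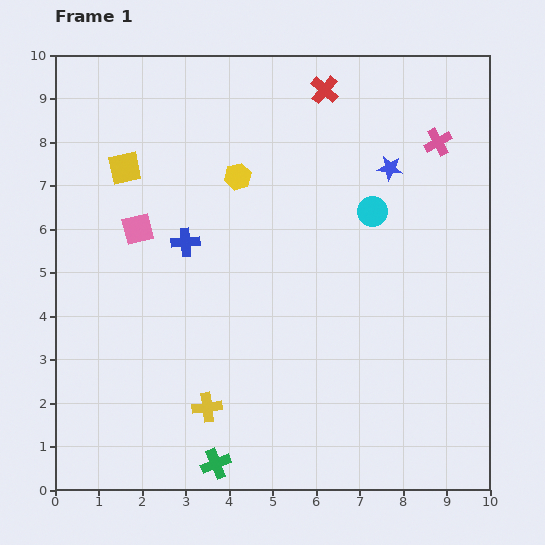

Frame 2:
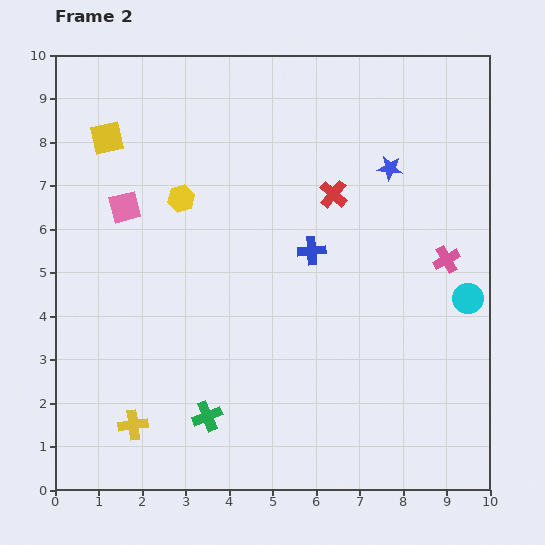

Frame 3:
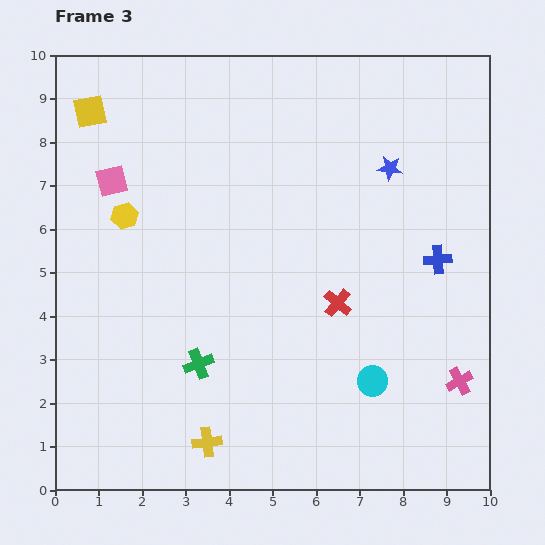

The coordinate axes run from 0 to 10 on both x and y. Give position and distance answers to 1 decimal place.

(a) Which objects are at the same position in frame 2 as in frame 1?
the blue star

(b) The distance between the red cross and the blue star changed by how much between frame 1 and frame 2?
-0.9

Distance in frame 1: 2.3. Distance in frame 2: 1.4.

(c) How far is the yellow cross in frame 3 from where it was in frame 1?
0.8

The yellow cross moved from (3.5, 1.9) to (3.5, 1.1), a distance of √(0.0² + 0.8²) ≈ 0.8.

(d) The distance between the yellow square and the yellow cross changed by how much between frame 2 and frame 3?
+1.5

Distance in frame 2: 6.6. Distance in frame 3: 8.1.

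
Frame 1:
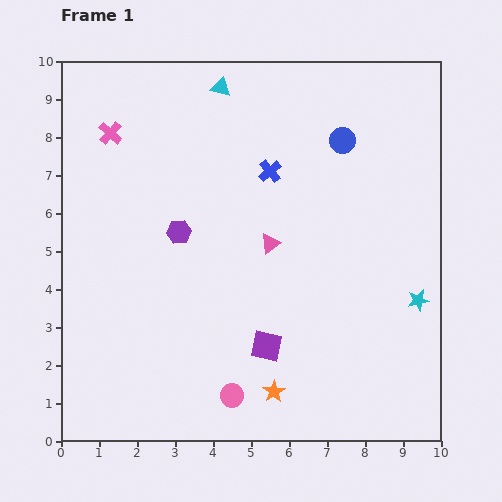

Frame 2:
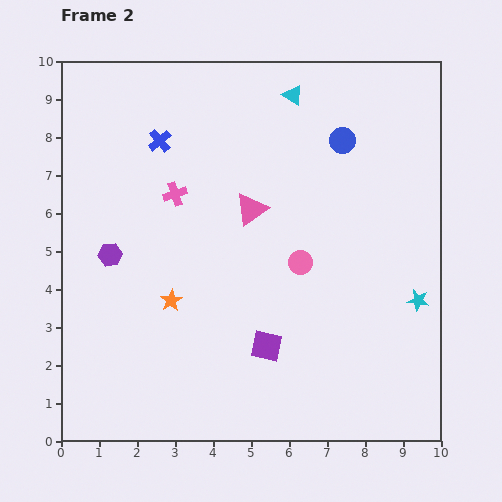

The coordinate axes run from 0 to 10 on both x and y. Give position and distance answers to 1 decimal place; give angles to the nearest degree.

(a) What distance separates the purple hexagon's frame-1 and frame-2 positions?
1.9

The purple hexagon moved from (3.1, 5.5) to (1.3, 4.9), a distance of √(1.8² + 0.6²) ≈ 1.9.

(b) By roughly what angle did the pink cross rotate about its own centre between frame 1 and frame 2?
28° clockwise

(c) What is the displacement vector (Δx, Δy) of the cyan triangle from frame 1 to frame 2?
(1.9, -0.2)

The cyan triangle was at (4.2, 9.3) in frame 1 and (6.1, 9.1) in frame 2.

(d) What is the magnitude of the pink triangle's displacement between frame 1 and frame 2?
1.0

The pink triangle moved from (5.5, 5.2) to (5.0, 6.1), a distance of √(0.5² + 0.9²) ≈ 1.0.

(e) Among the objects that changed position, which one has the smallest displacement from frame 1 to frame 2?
the pink triangle

(moved 1.0)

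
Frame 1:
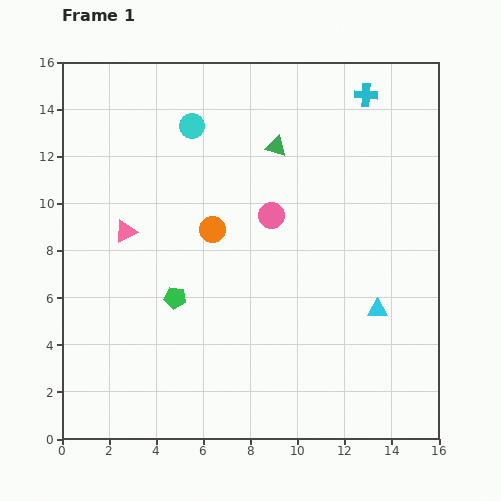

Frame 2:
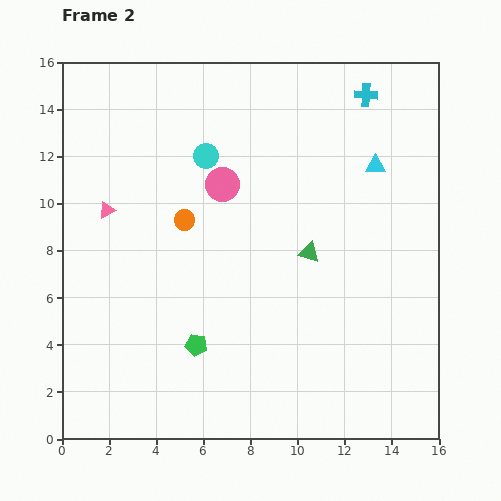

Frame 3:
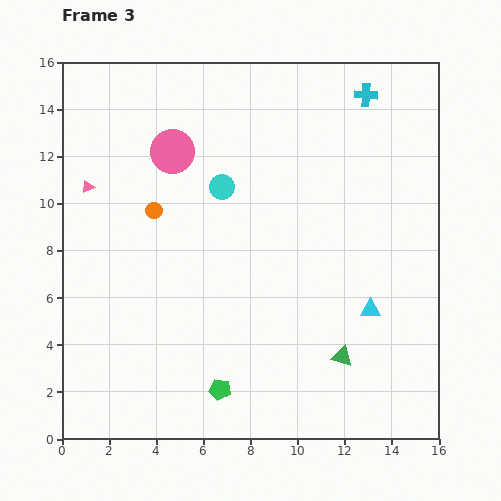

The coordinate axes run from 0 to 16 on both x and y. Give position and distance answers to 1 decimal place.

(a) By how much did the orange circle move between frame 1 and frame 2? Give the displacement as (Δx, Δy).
(-1.2, 0.4)

The orange circle was at (6.4, 8.9) in frame 1 and (5.2, 9.3) in frame 2.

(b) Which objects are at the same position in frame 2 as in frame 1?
the cyan cross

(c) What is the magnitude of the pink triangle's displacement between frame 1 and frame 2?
1.2

The pink triangle moved from (2.7, 8.8) to (1.9, 9.7), a distance of √(0.8² + 0.9²) ≈ 1.2.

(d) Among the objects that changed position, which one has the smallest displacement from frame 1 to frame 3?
the cyan triangle

(moved 0.3)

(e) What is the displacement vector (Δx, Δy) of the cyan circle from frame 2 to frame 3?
(0.7, -1.3)

The cyan circle was at (6.1, 12.0) in frame 2 and (6.8, 10.7) in frame 3.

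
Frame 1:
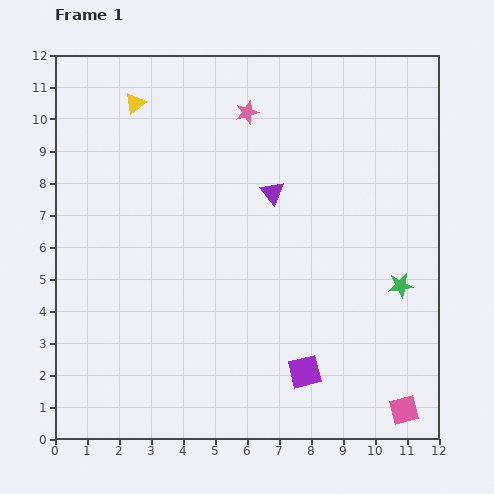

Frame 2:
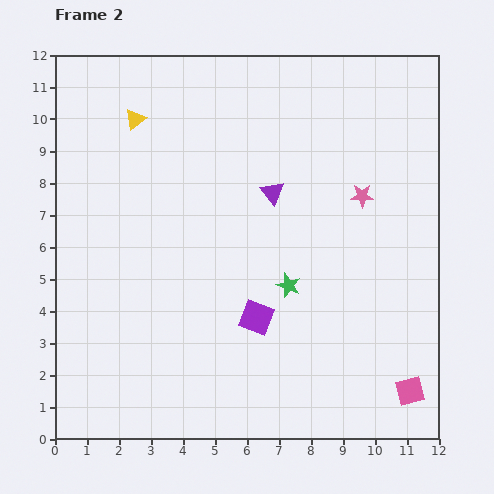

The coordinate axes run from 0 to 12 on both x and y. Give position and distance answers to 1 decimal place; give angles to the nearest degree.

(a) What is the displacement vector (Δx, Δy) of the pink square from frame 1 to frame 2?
(0.2, 0.6)

The pink square was at (10.9, 0.9) in frame 1 and (11.1, 1.5) in frame 2.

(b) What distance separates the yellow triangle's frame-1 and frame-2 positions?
0.5

The yellow triangle moved from (2.5, 10.5) to (2.5, 10.0), a distance of √(0.0² + 0.5²) ≈ 0.5.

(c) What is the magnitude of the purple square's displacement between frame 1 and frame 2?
2.3

The purple square moved from (7.8, 2.1) to (6.3, 3.8), a distance of √(1.5² + 1.7²) ≈ 2.3.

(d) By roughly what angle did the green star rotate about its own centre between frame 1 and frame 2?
28° clockwise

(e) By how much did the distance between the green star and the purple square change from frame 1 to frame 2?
-2.6

Distance in frame 1: 4.0. Distance in frame 2: 1.4.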